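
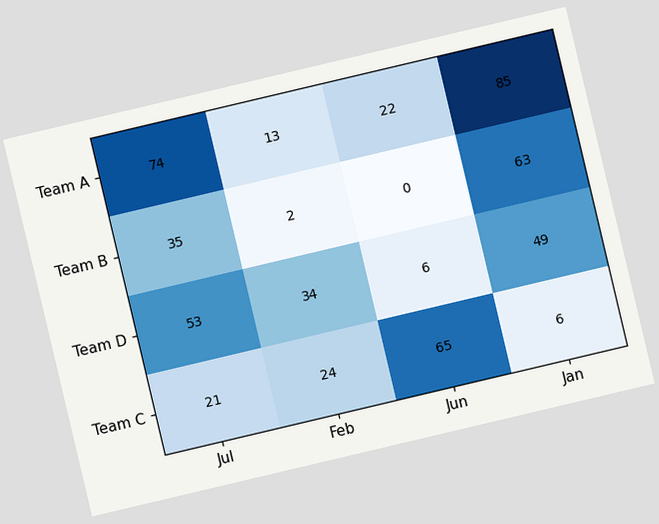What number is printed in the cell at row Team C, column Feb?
24

The chart is tilted about 13° counter-clockwise. The (Team C, Feb) cell reads 24.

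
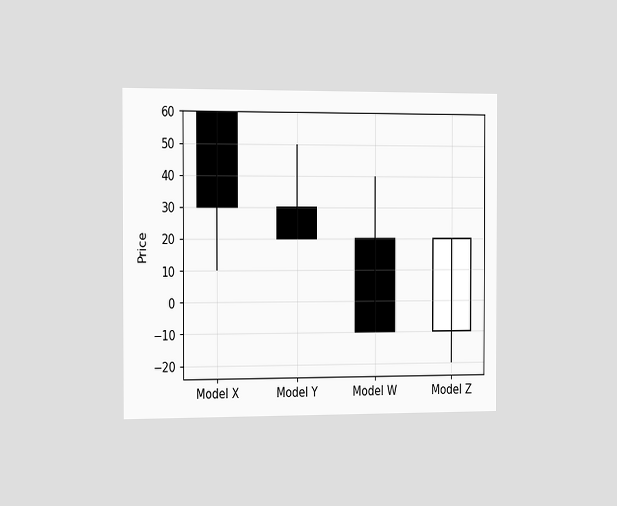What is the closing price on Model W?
The chart is viewed slightly from the left. The Model W candle closes at -10.

-10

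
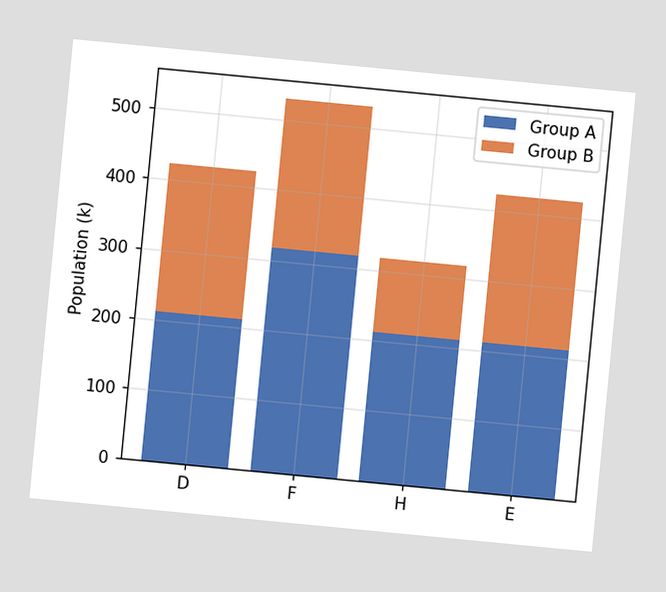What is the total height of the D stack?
The chart is tilted about 5° clockwise. The D stack's top reaches 424k on the y-axis.

424k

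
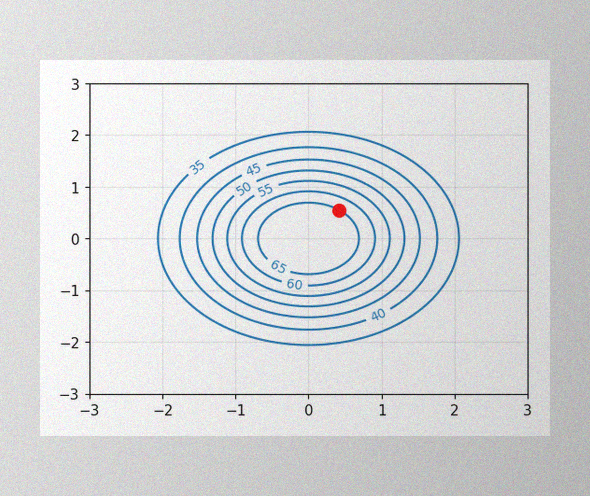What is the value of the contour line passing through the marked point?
The image has some photo noise and uneven lighting. The marked point sits on the contour labelled 65.

65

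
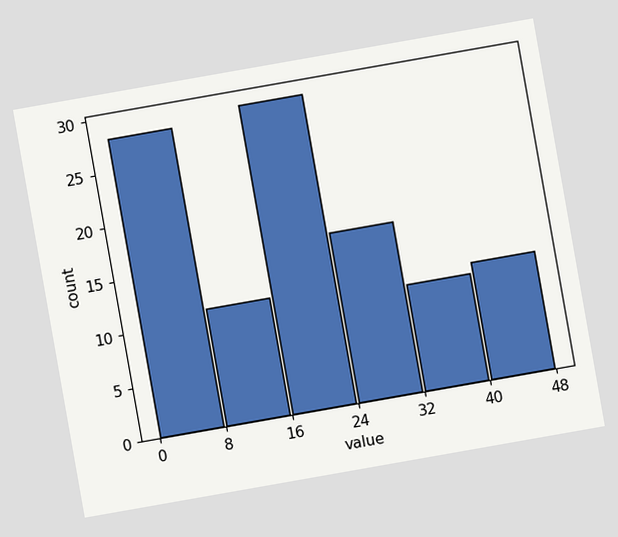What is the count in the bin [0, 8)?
28

The chart is tilted about 10° counter-clockwise. The [0, 8) bin has height 28.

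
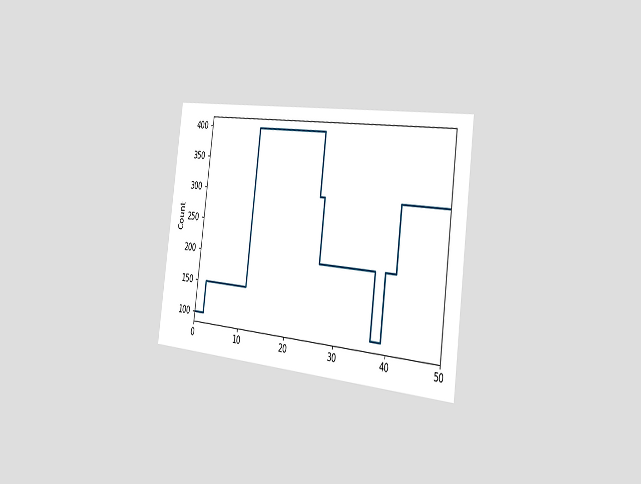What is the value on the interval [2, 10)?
150

The chart is tilted about 7° clockwise and viewed slightly from the right. On [2, 10) the step sits at 150.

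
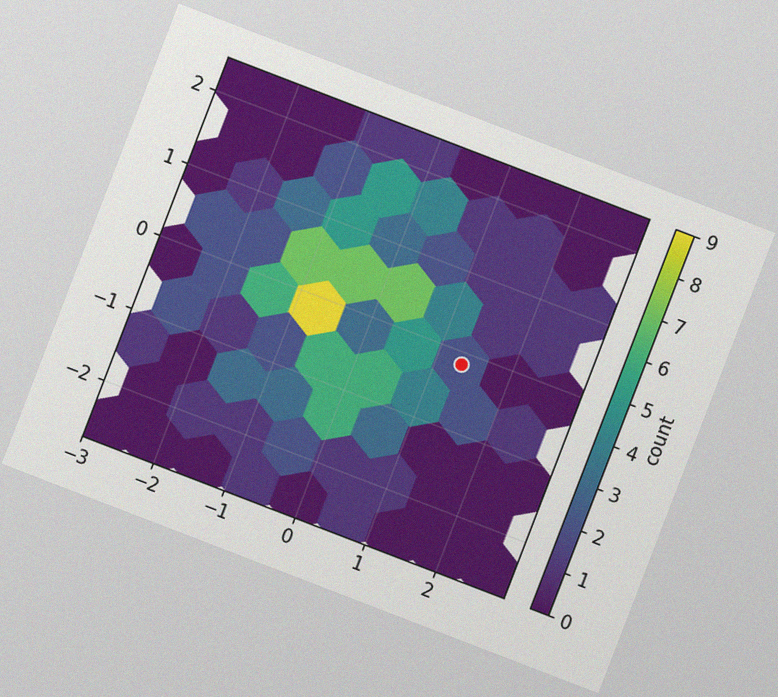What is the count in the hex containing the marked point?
The chart is tilted about 21° clockwise, with some photo noise. The marked hex reads 2 on the colorbar.

2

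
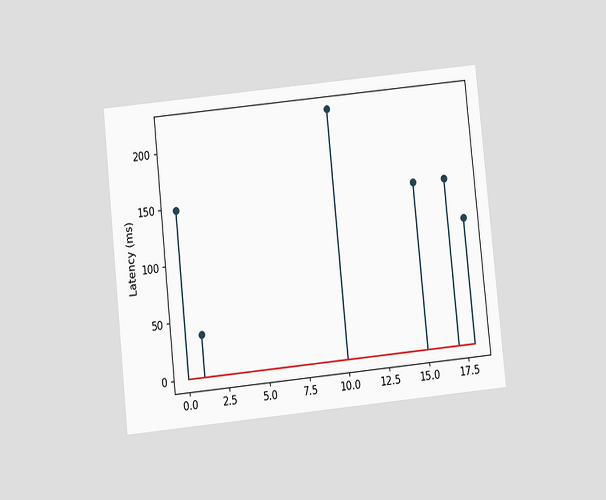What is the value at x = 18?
The chart is tilted about 6° counter-clockwise and viewed slightly from below. The stem at x=18 reaches 111ms.

111ms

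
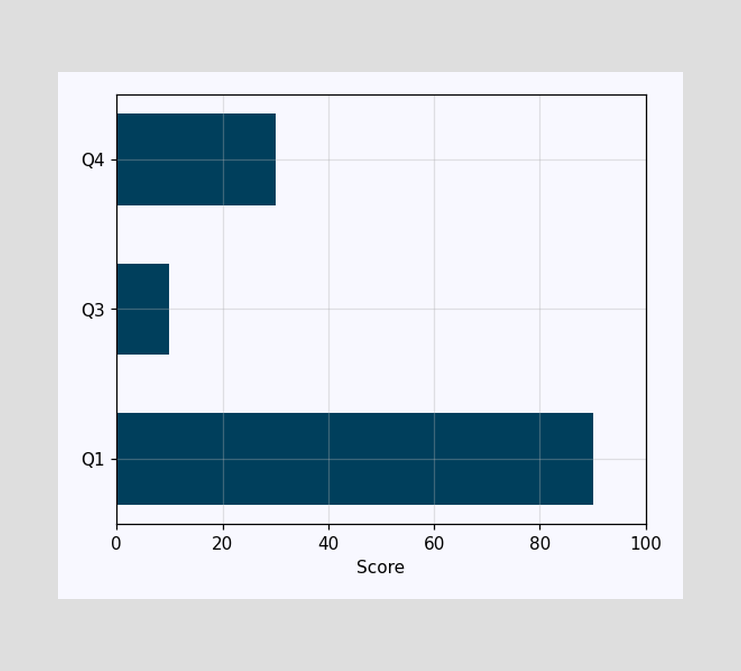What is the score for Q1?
90

Reading along the chart's x-axis, the Q1 bar reaches 90.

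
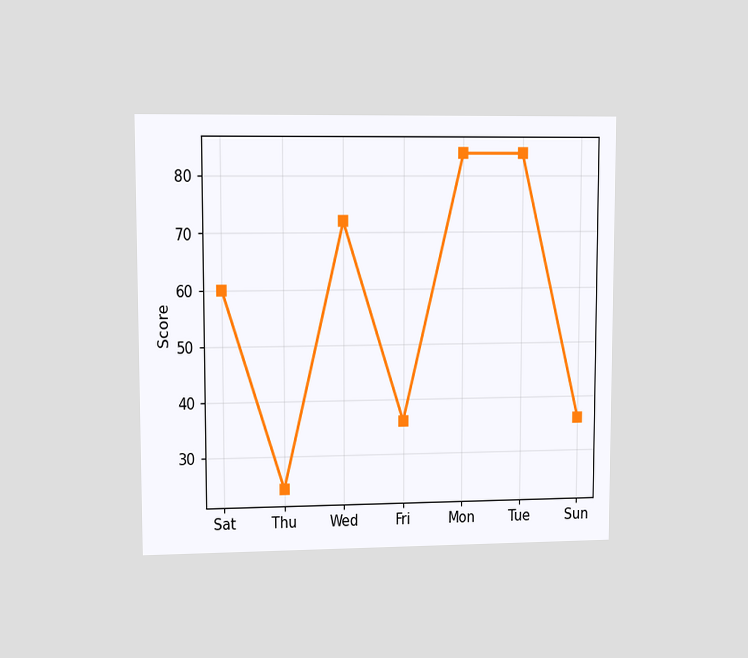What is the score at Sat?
The chart is viewed at a slight angle. At Sat, the line is at 60.

60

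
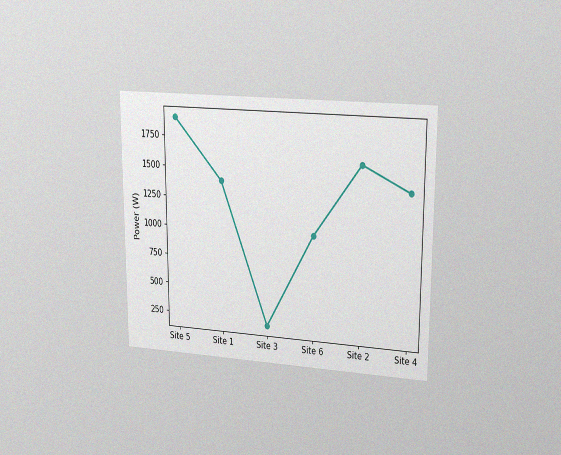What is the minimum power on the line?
The chart is viewed at a slight angle, with some photo noise. The lowest point is at Site 3, and reading across to the y-axis gives 200W.

200W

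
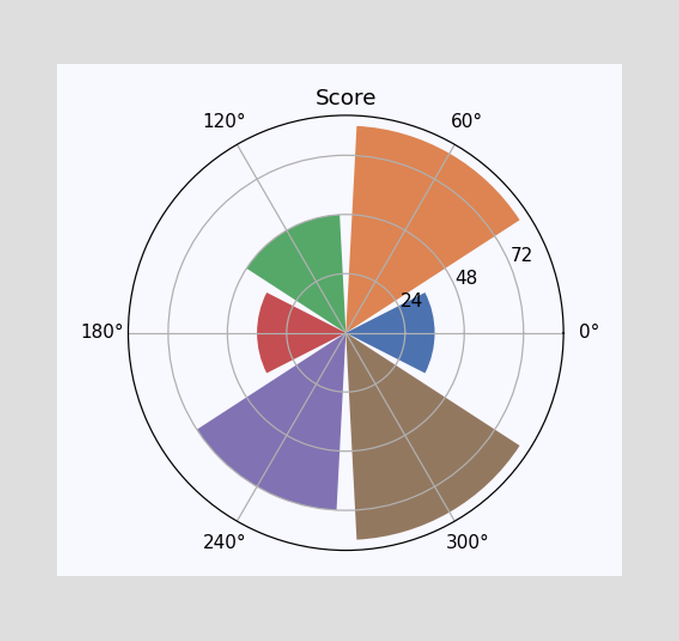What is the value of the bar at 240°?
72

The bar at 240° reaches 72 on the radial axis.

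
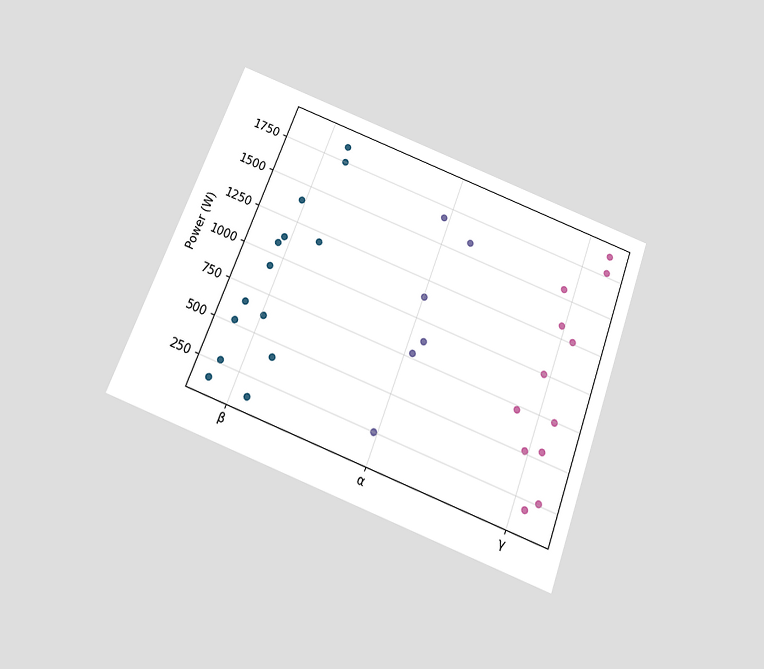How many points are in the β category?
14

The chart is tilted about 21° clockwise and viewed slightly from below. Counting the markers in the β column gives 14.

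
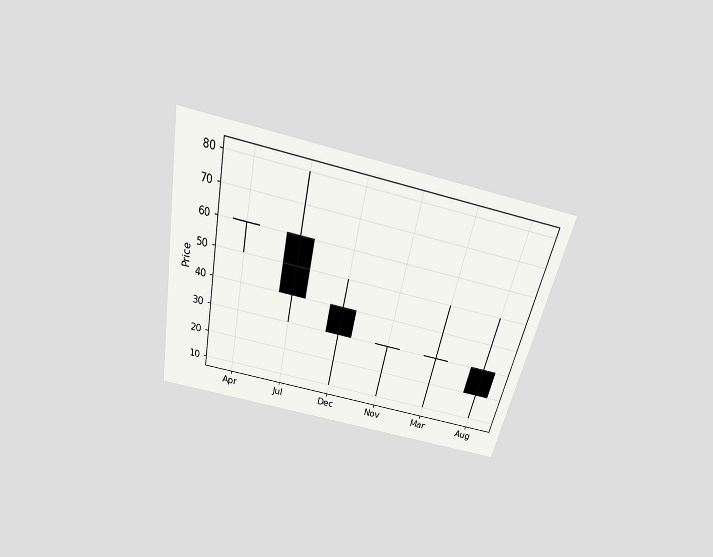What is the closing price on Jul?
40

The chart is tilted about 12° clockwise and viewed slightly from above. The Jul candle closes at 40.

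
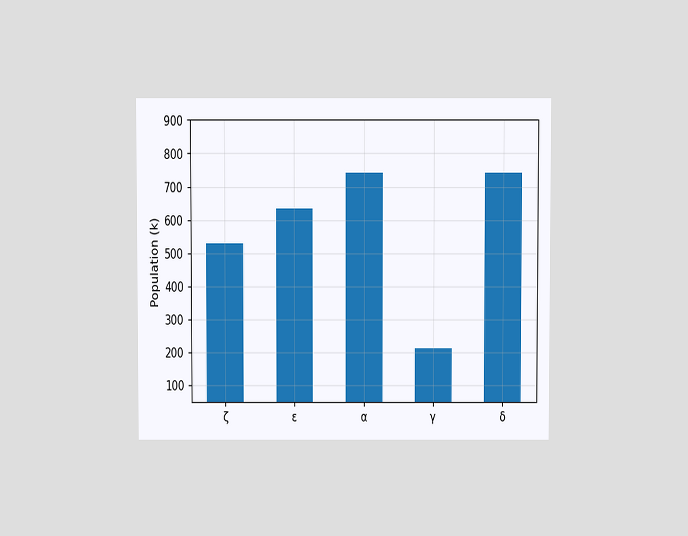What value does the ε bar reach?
636k

The chart is viewed slightly from above. Reading along the chart's y-axis, the ε bar reaches 636k.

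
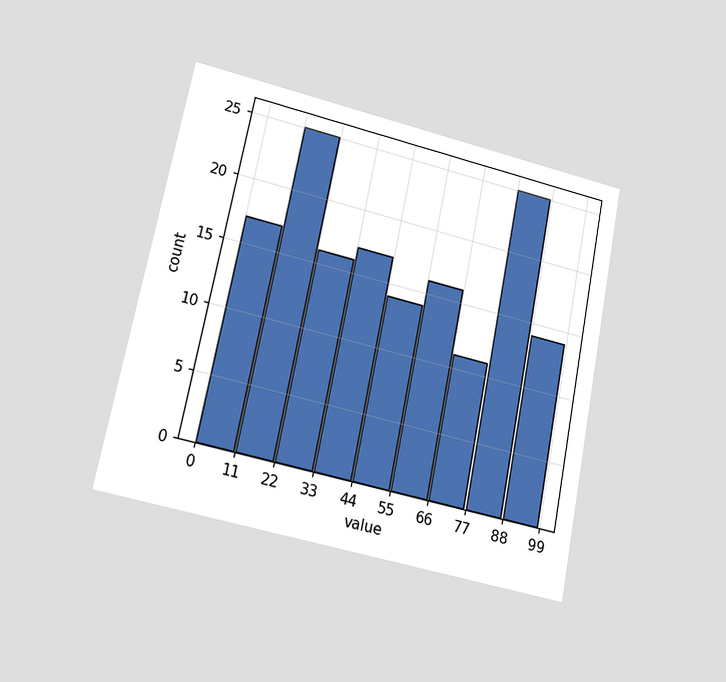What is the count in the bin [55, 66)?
The chart is tilted about 11° clockwise and viewed at a slight angle. The [55, 66) bin has height 16.

16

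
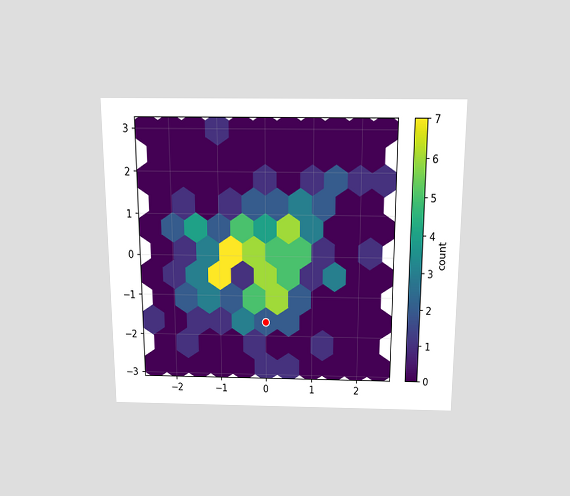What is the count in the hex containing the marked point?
The chart is viewed slightly from above. The marked hex reads 2 on the colorbar.

2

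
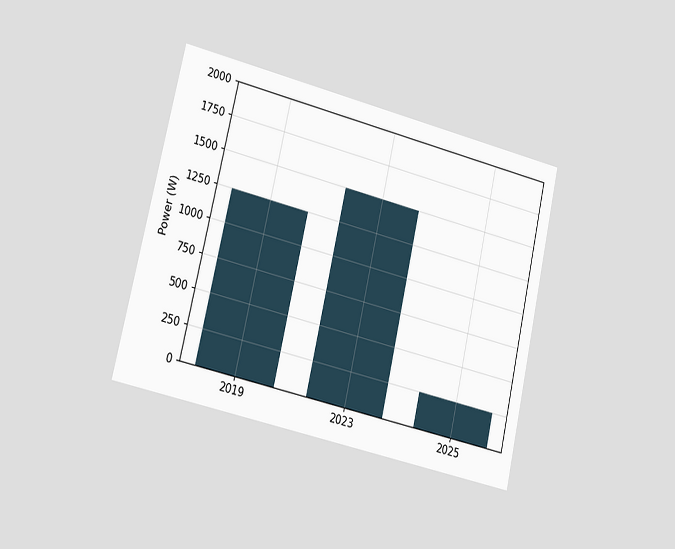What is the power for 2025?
The chart is tilted about 13° clockwise and viewed slightly from the left. Reading along the chart's y-axis, the 2025 bar reaches 250W.

250W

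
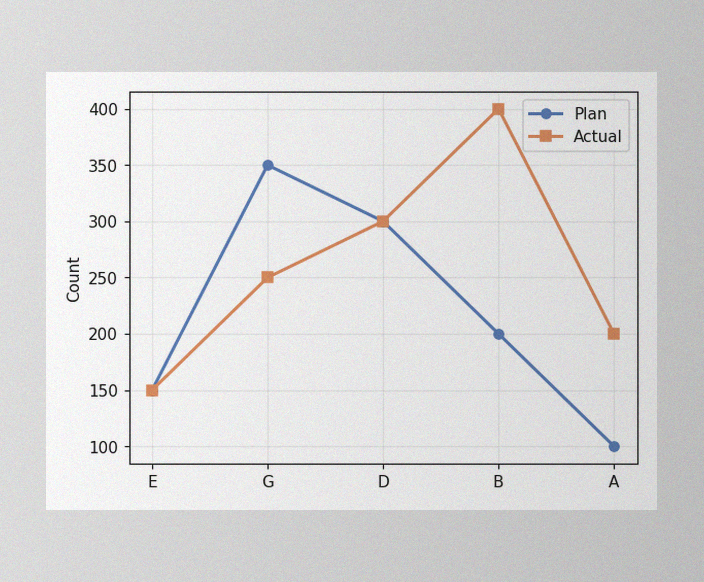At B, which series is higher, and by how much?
The image has some photo noise and uneven lighting. At B, Actual sits above the other line by 200.

Actual, by 200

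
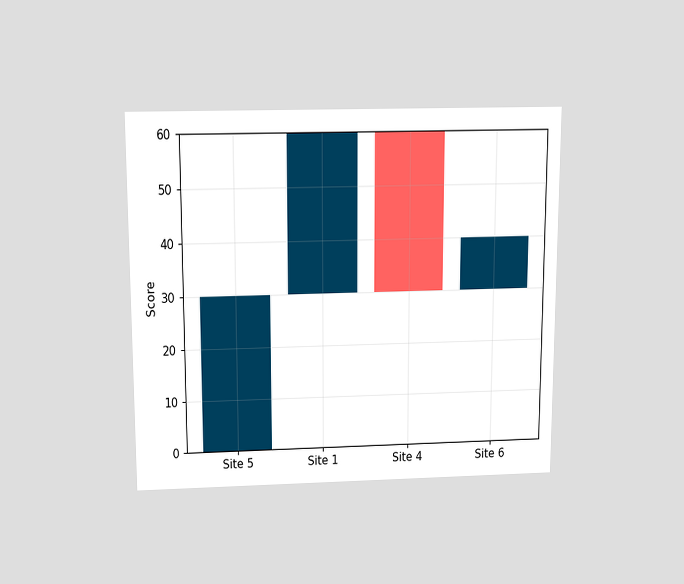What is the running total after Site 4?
The chart is viewed slightly from above. After Site 4 the running total reaches 30.

30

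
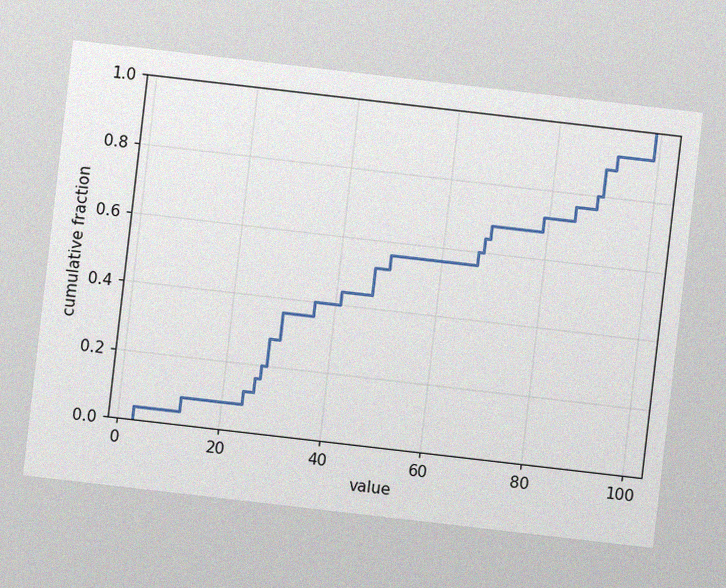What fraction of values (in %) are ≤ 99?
The chart is tilted about 7° clockwise, with some photo noise. At x=99 the ECDF step is at 100%.

100%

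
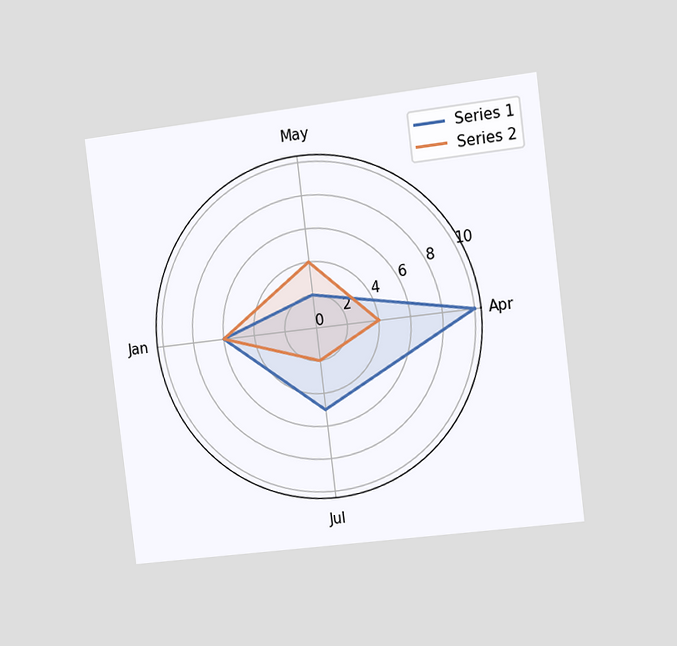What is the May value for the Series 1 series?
The chart is tilted about 7° counter-clockwise and viewed slightly from the right. On the May axis, Series 1 reaches 2.

2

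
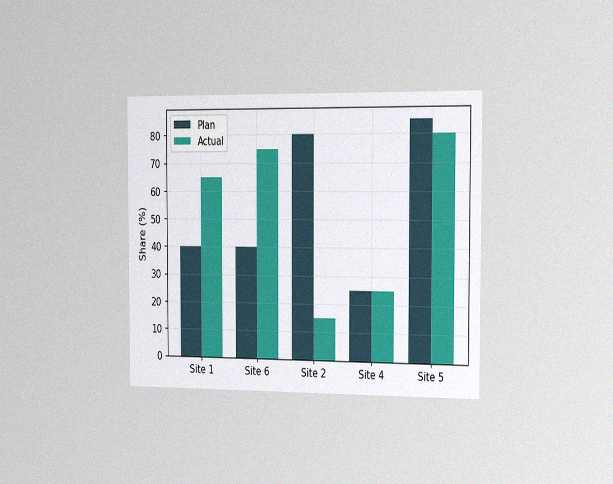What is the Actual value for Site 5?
80%

The chart is viewed slightly from the right, with some photo noise. The Actual bar at Site 5 reaches 80% on the y-axis.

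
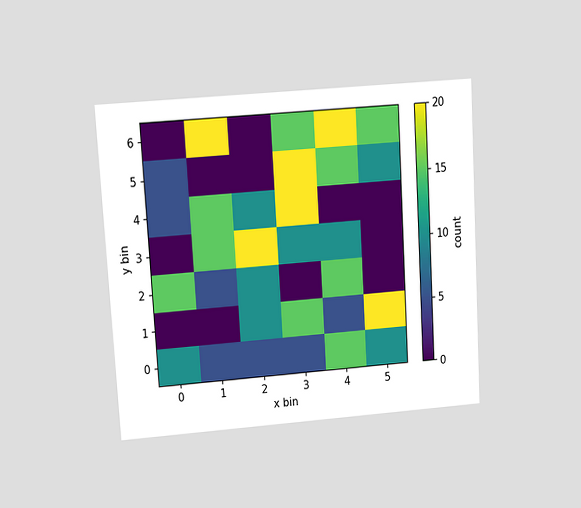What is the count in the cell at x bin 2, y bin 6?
0

The chart is tilted about 3° counter-clockwise and viewed at a slight angle. Matching the cell (2, 6) against the colorbar gives 0.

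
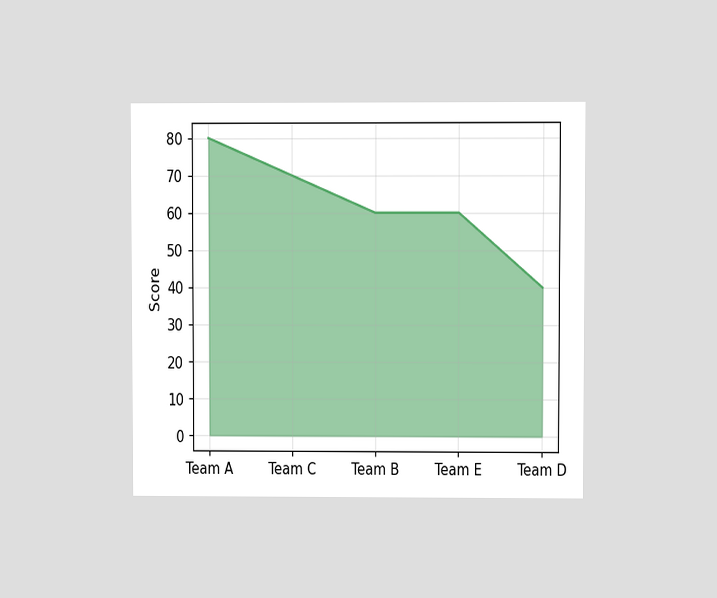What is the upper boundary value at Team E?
60

The chart is viewed at a slight angle. At Team E the upper boundary is at 60.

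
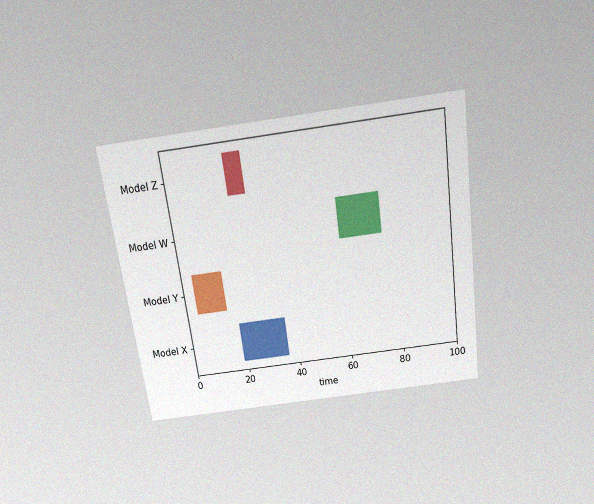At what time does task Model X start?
The chart is tilted about 8° counter-clockwise and viewed slightly from above, with some photo noise. The Model X bar begins at t=19.

19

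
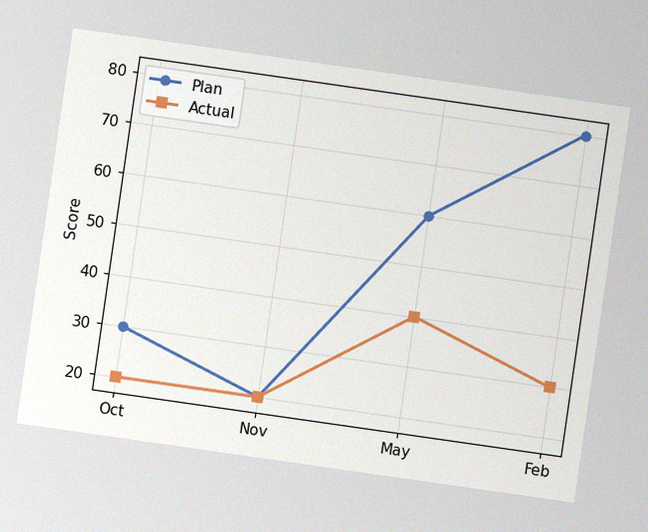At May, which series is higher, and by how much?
Plan, by 20

The chart is tilted about 8° clockwise, with some photo noise. At May, Plan sits above the other line by 20.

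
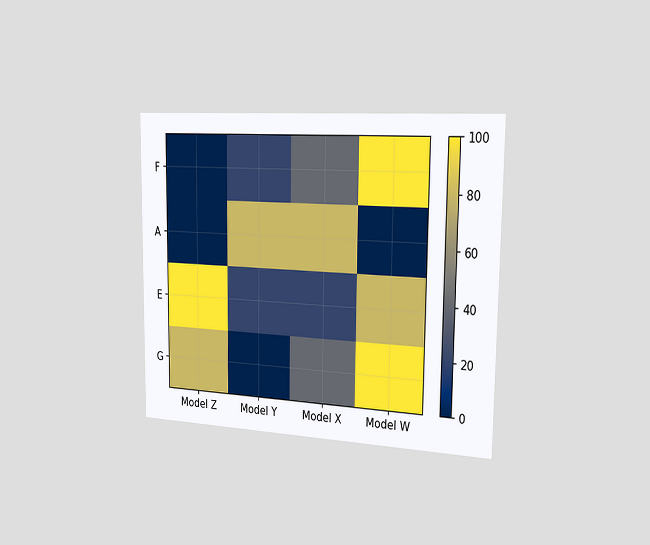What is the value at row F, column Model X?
The chart is viewed slightly from the right. Matching cell (F, Model X) against the colorbar gives 40.

40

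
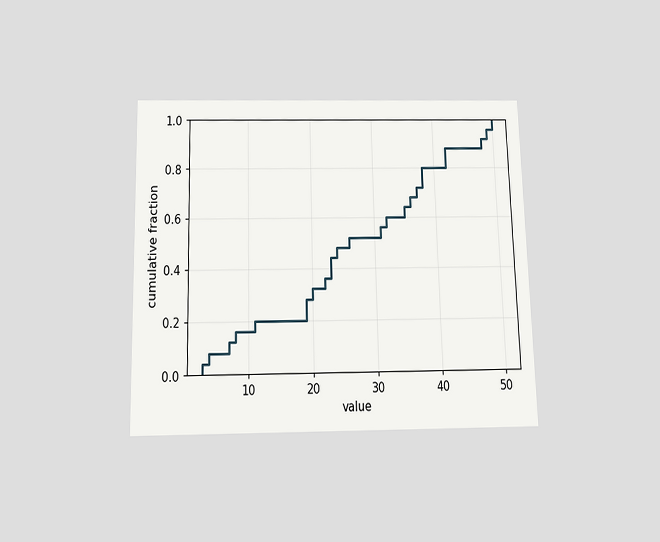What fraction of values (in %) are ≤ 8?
16%

The chart is viewed slightly from below. At x=8 the ECDF step is at 16%.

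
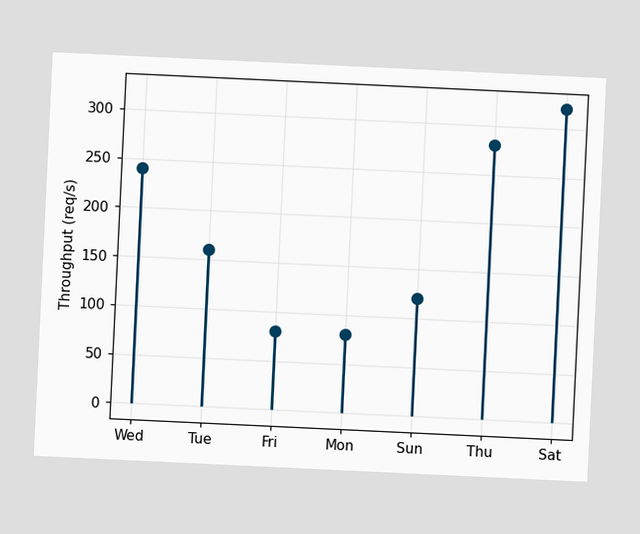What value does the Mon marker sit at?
80req/s

The chart is tilted about 3° clockwise. The Mon marker sits at 80req/s.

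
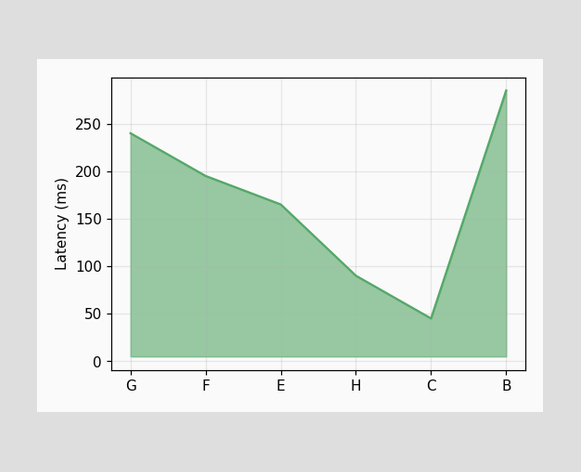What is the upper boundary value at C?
At C the upper boundary is at 45ms.

45ms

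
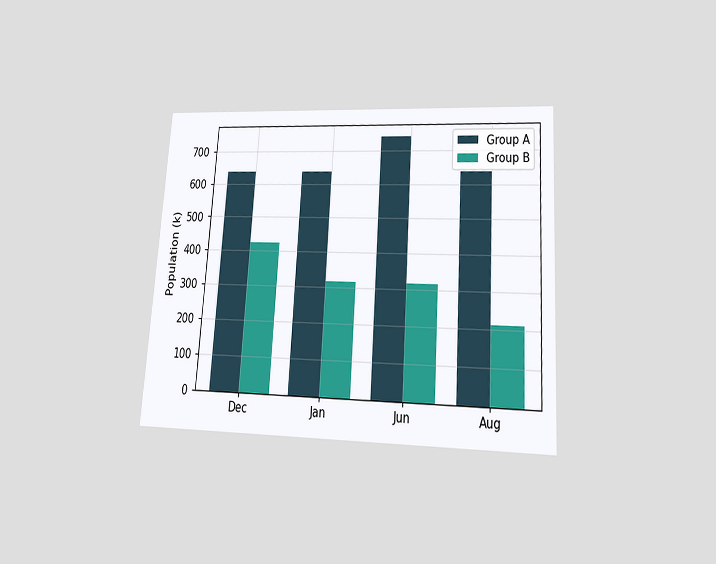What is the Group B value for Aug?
212k

The chart is tilted about 4° clockwise and viewed at a slight angle. The Group B bar at Aug reaches 212k on the y-axis.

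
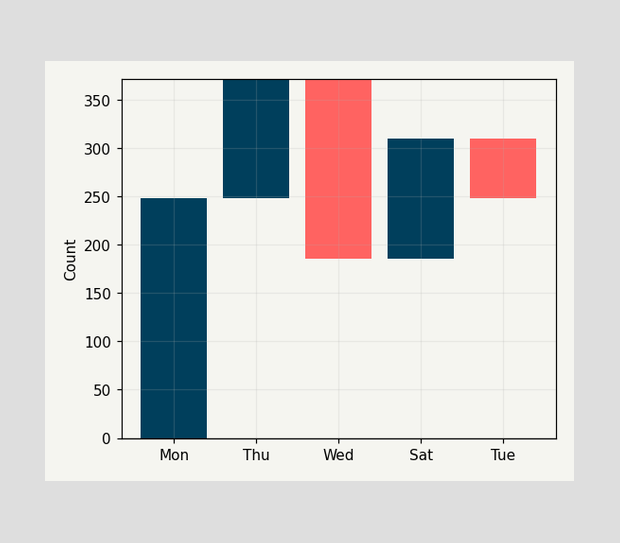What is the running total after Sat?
After Sat the running total reaches 310.

310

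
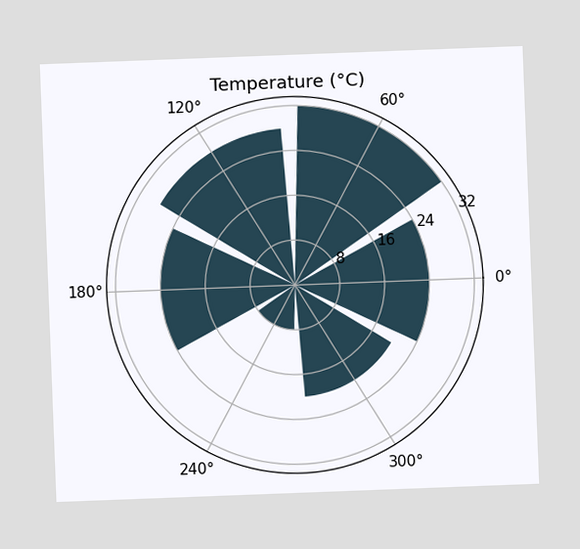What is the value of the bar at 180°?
The chart is tilted about 2° counter-clockwise. The bar at 180° reaches 24°C on the radial axis.

24°C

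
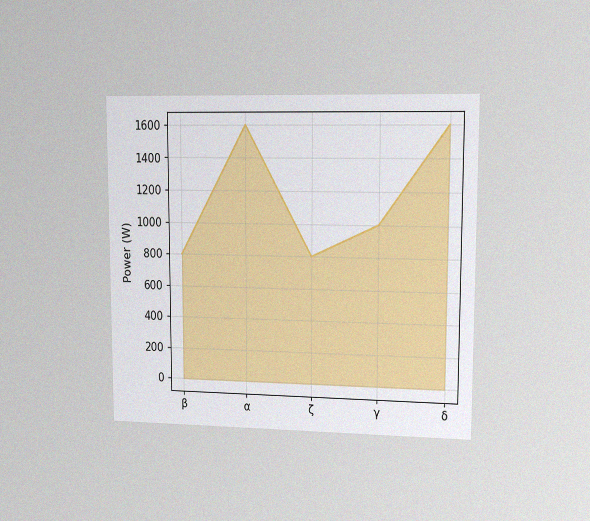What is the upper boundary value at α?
1600W

The chart is viewed at a slight angle, with some photo noise. At α the upper boundary is at 1600W.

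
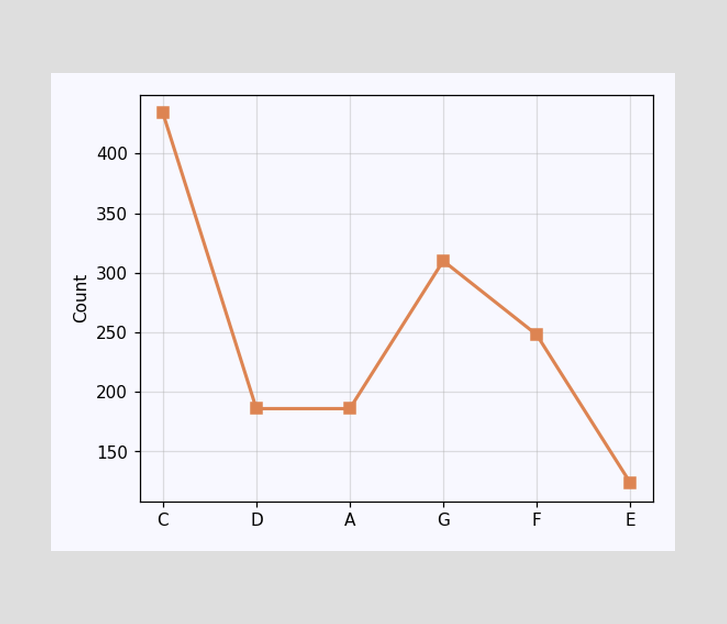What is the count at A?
186

At A, the line is at 186.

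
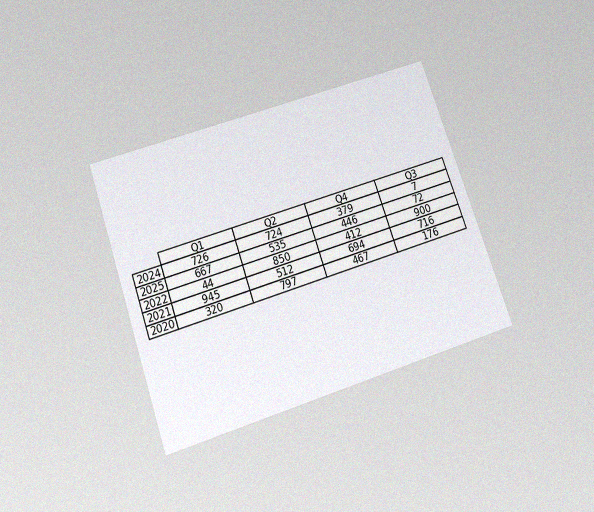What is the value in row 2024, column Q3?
7

The chart is tilted about 19° counter-clockwise and viewed slightly from below, with some photo noise. The (2024, Q3) cell reads 7.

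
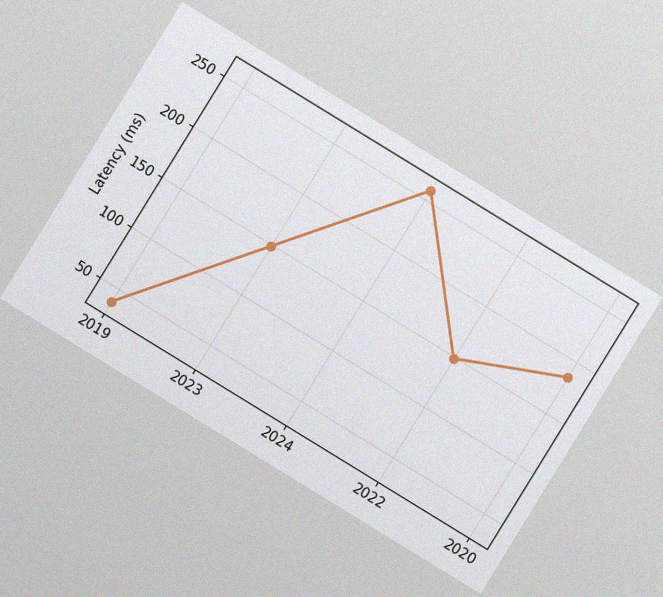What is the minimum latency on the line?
The chart is tilted about 32° clockwise, with some photo noise. The lowest point is at 2019, and reading across to the y-axis gives 37ms.

37ms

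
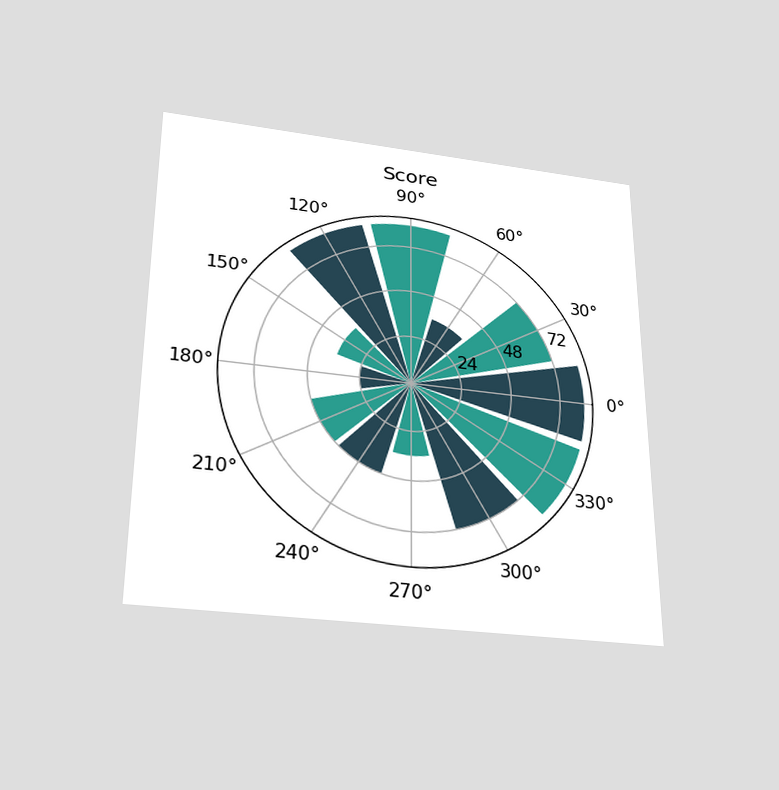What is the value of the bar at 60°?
36

The chart is viewed slightly from below. The bar at 60° reaches 36 on the radial axis.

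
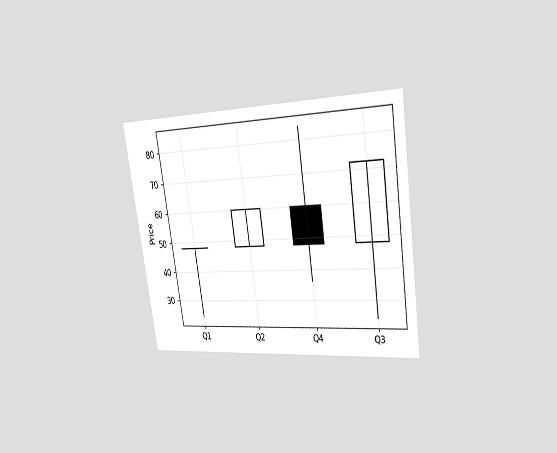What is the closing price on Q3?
72

The chart is tilted about 8° counter-clockwise and viewed slightly from the right. The Q3 candle closes at 72.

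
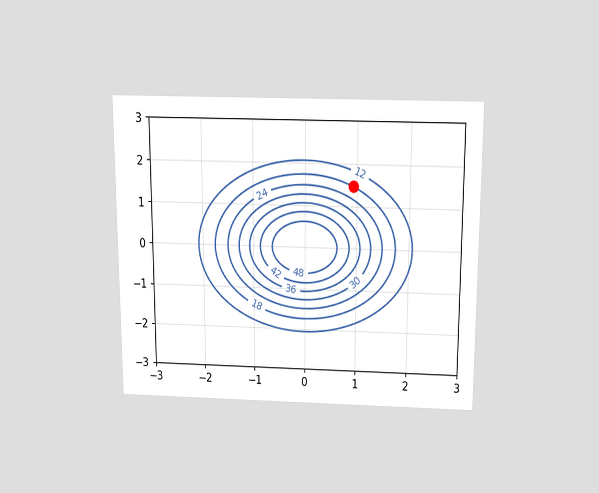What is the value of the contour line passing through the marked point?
18

The chart is viewed slightly from above. The marked point sits on the contour labelled 18.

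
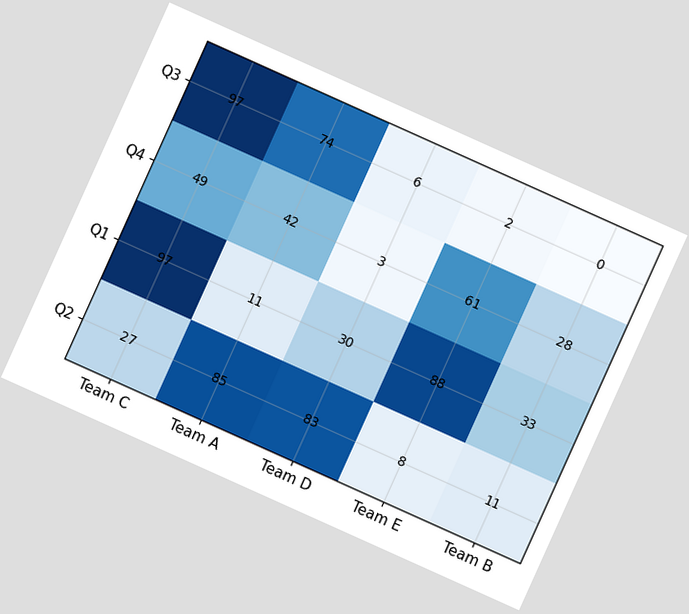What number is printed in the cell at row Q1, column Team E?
88

The chart is tilted about 24° clockwise. The (Q1, Team E) cell reads 88.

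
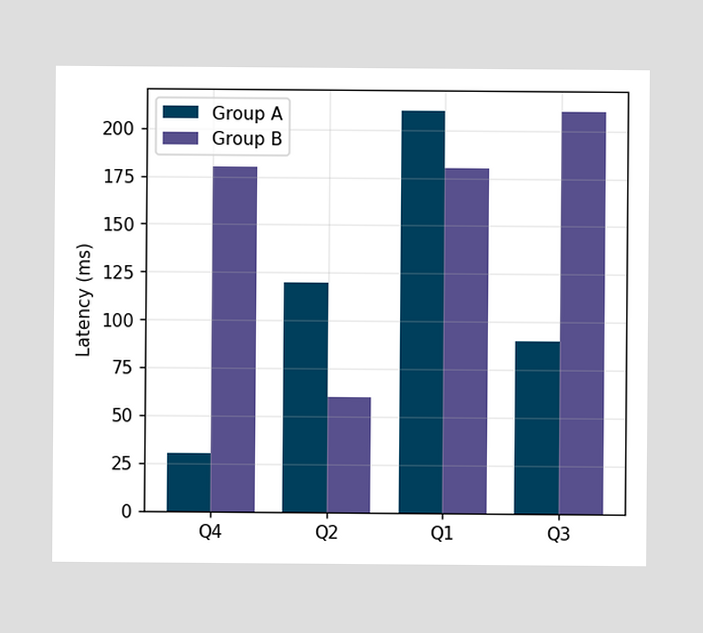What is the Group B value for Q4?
180ms

The Group B bar at Q4 reaches 180ms on the y-axis.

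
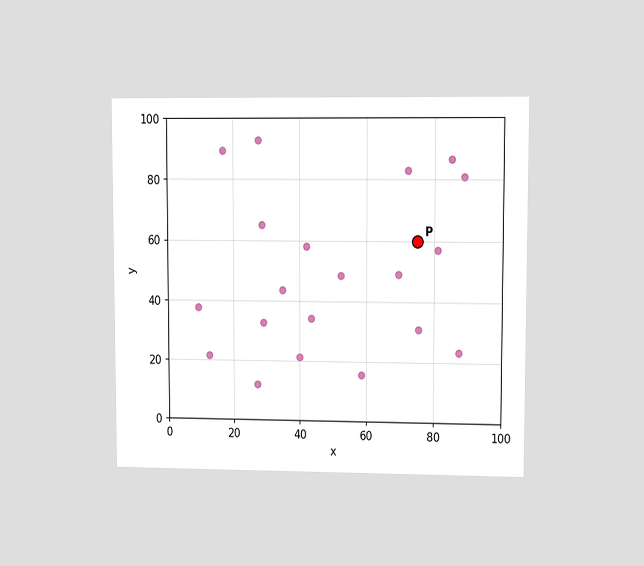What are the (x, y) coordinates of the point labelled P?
(75, 60)

The chart is viewed at a slight angle. Following the gridlines from P to each axis, P sits at (75, 60).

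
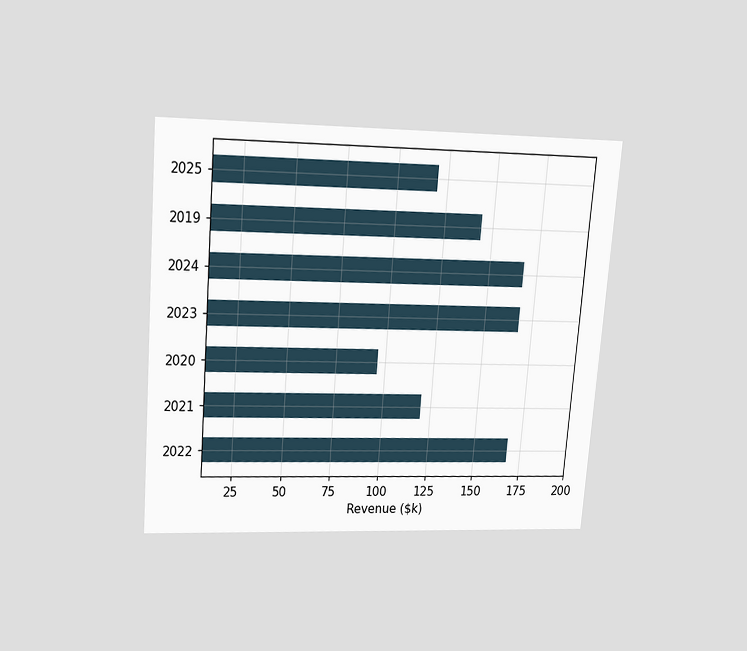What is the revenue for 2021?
The chart is tilted about 4° clockwise and viewed slightly from above. Reading along the chart's x-axis, the 2021 bar reaches $120k.

$120k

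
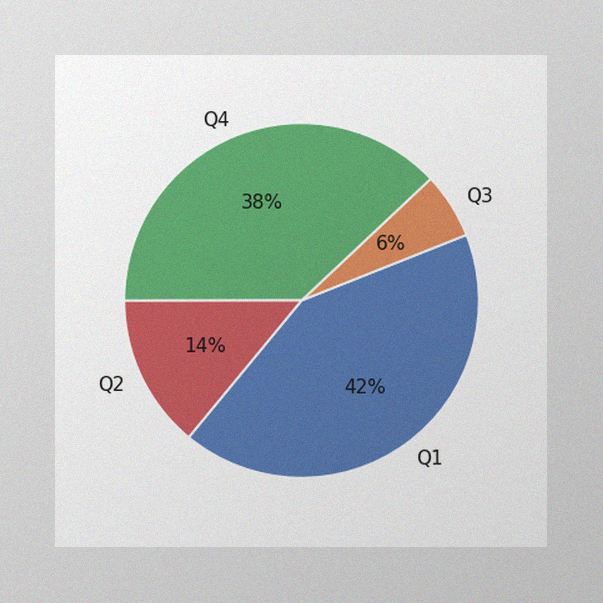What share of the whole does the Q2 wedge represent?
14%

The image has some photo noise and uneven lighting. The Q2 slice takes up 14% of the pie.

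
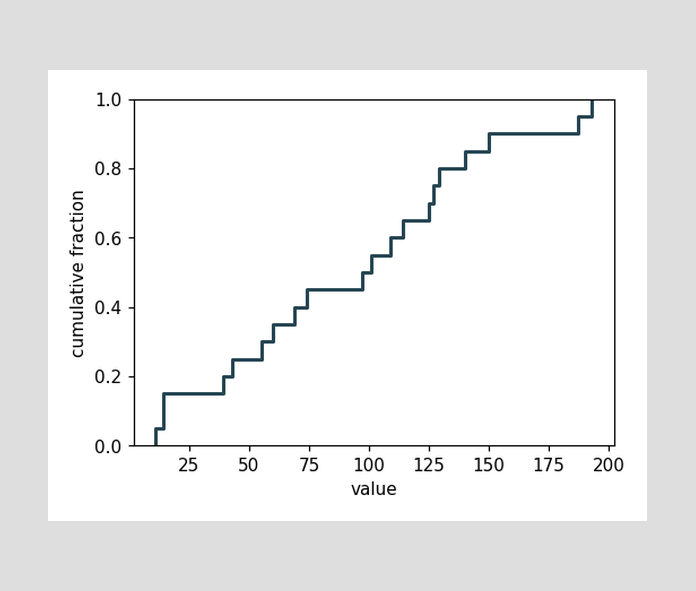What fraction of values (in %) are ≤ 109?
At x=109 the ECDF step is at 60%.

60%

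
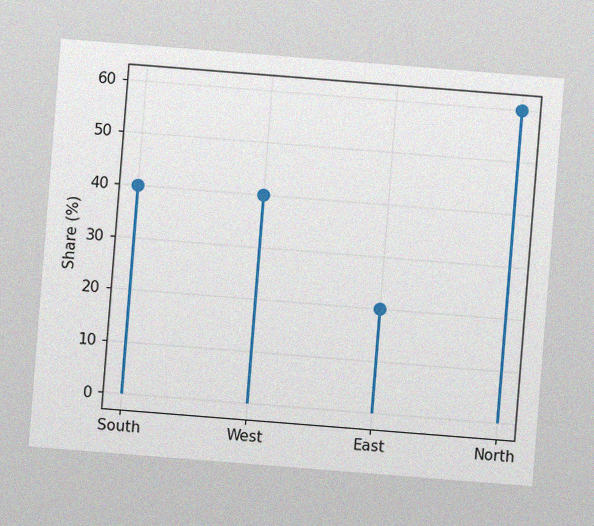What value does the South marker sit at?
The chart is tilted about 5° clockwise, with some photo noise. The South marker sits at 40%.

40%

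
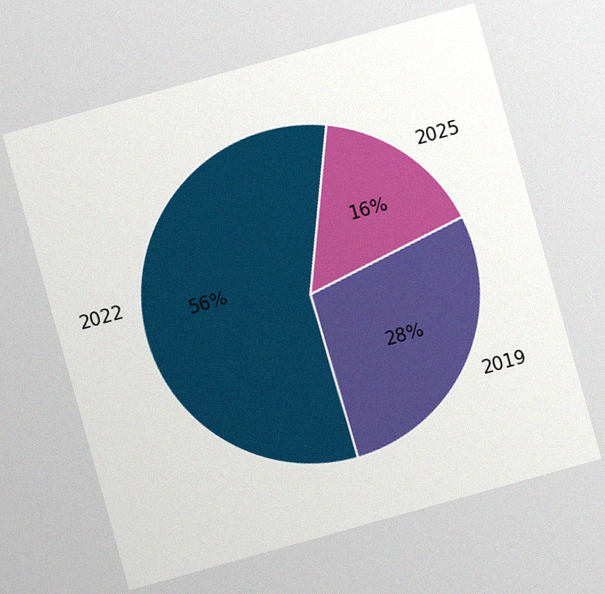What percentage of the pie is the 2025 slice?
The chart is tilted about 16° counter-clockwise, with some photo noise. The 2025 slice takes up 16% of the pie.

16%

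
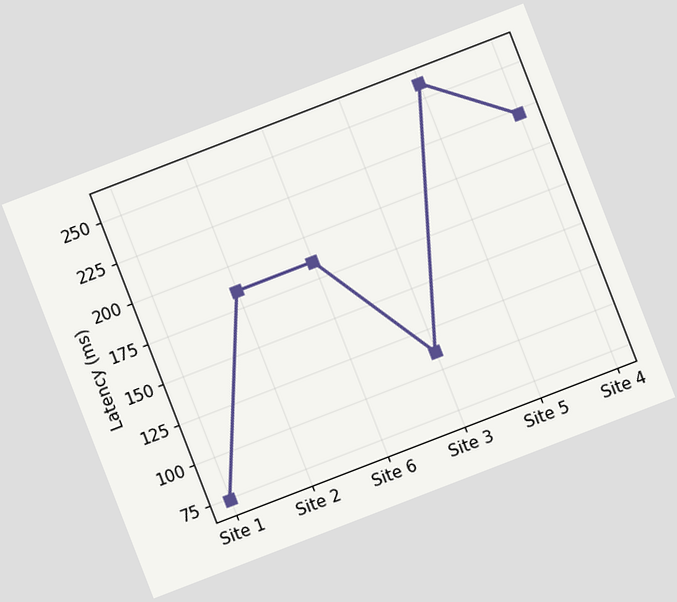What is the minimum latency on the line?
74ms

The chart is tilted about 21° counter-clockwise. The lowest point is at Site 1, and reading across to the y-axis gives 74ms.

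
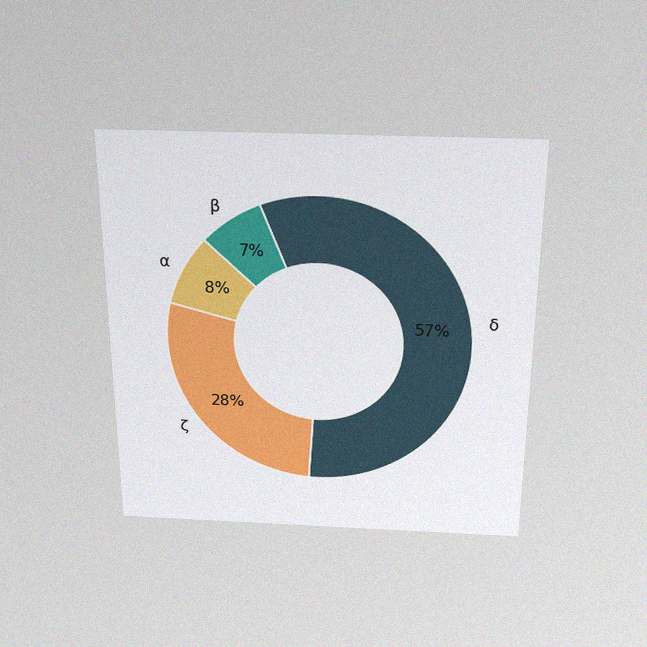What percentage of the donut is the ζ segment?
The chart is viewed slightly from above, with some photo noise. The ζ segment takes up 28% of the ring.

28%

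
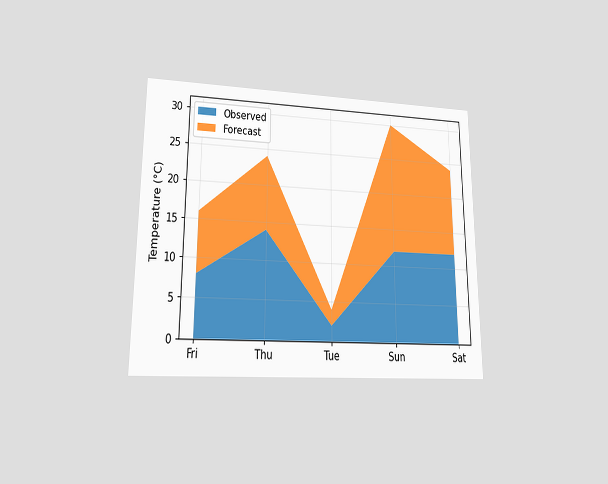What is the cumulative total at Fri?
16°C

The chart is viewed at a slight angle. The stacked total at Fri reaches 16°C.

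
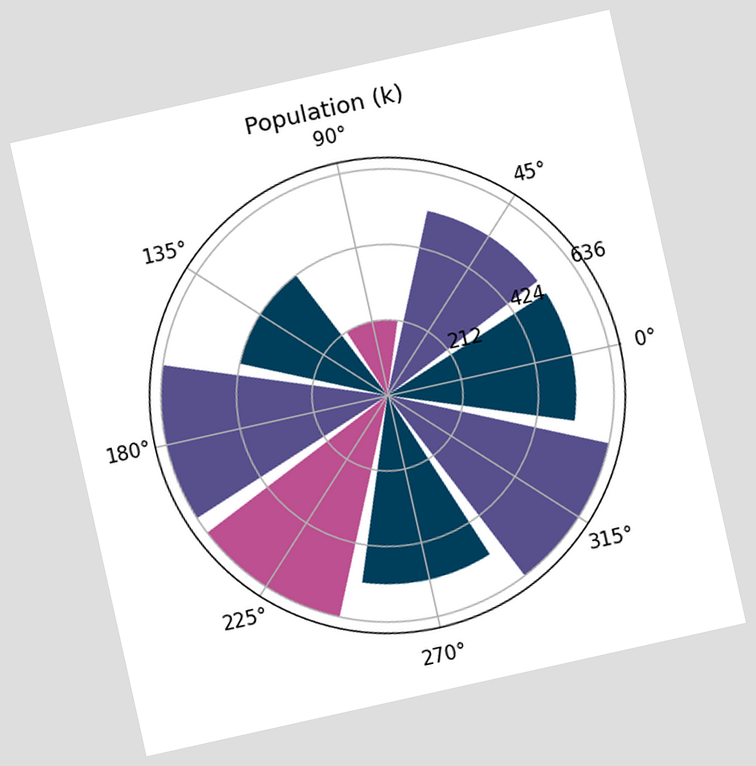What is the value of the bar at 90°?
212k

The chart is tilted about 13° counter-clockwise. The bar at 90° reaches 212k on the radial axis.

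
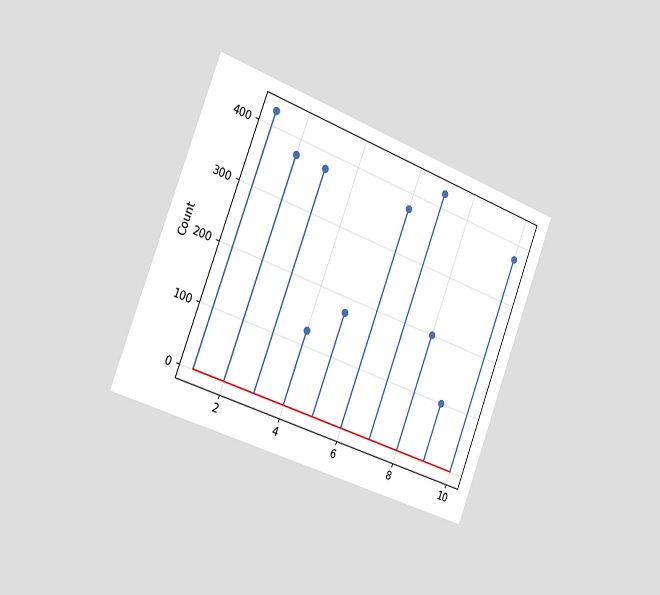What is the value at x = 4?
125

The chart is tilted about 21° clockwise and viewed slightly from the left. The stem at x=4 reaches 125.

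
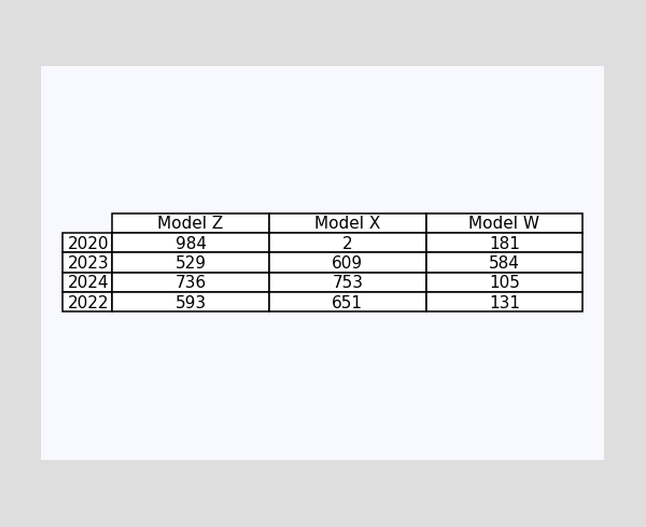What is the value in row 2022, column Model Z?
The (2022, Model Z) cell reads 593.

593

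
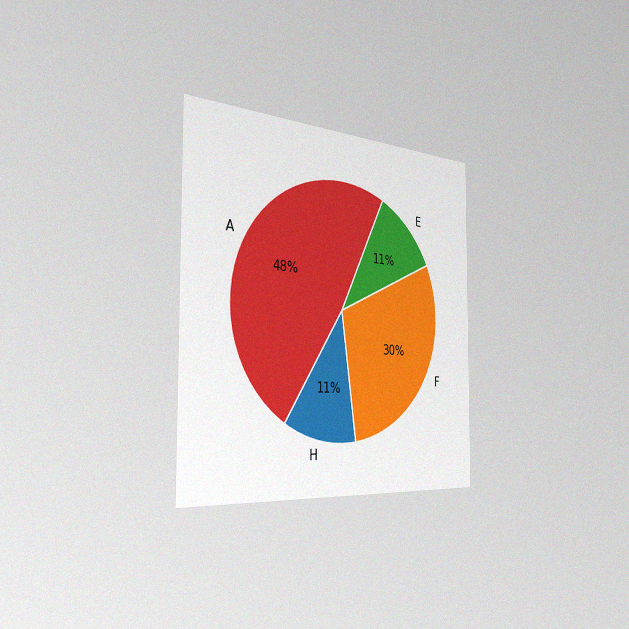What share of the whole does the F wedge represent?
The chart is viewed slightly from the left, with some photo noise. The F slice takes up 30% of the pie.

30%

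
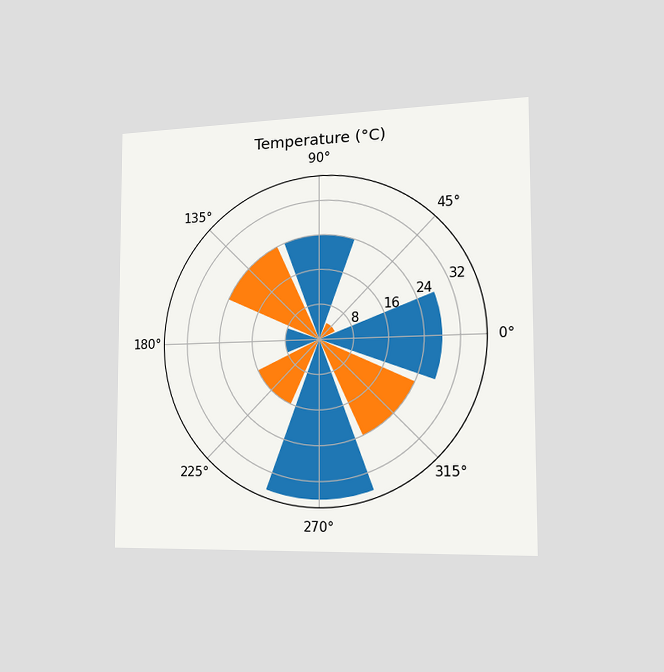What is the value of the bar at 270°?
36°C

The chart is viewed slightly from the right. The bar at 270° reaches 36°C on the radial axis.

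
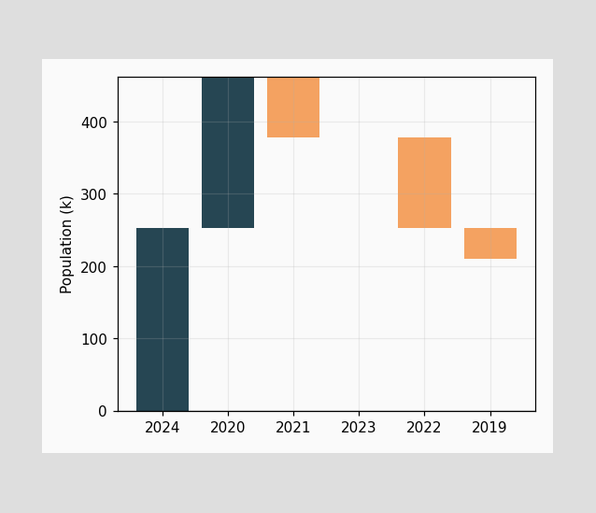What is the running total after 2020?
462k

After 2020 the running total reaches 462k.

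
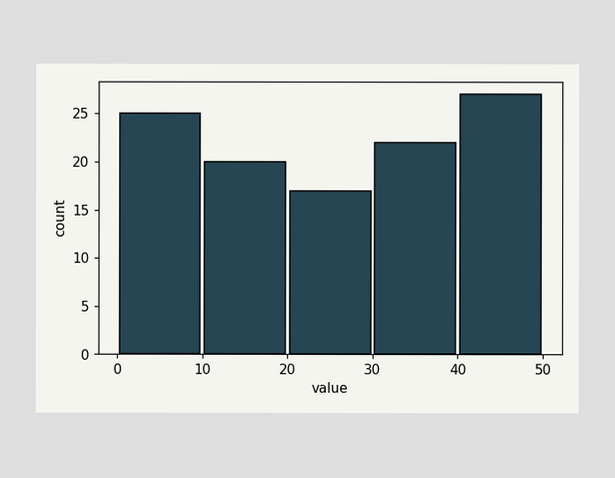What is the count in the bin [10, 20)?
The [10, 20) bin has height 20.

20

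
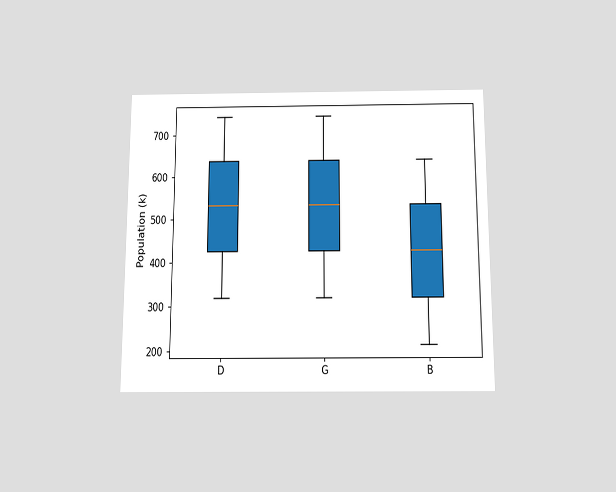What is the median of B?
424k

The chart is viewed slightly from below. The median line in the B box sits at 424k.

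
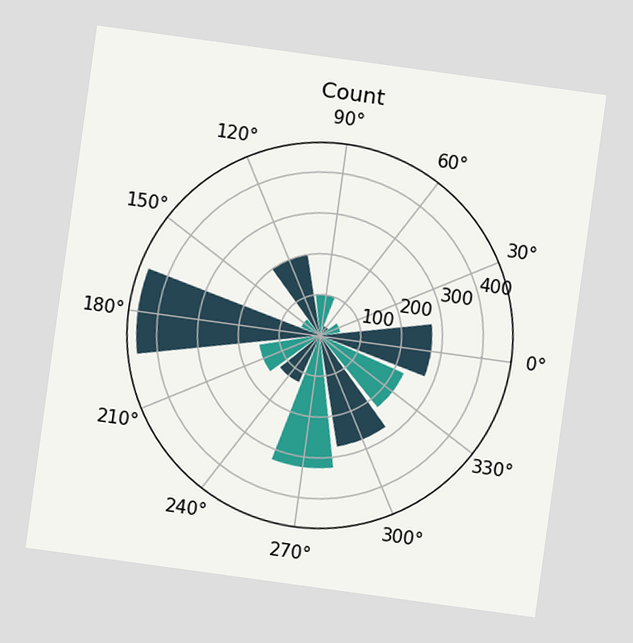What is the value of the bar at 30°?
50

The chart is tilted about 8° clockwise. The bar at 30° reaches 50 on the radial axis.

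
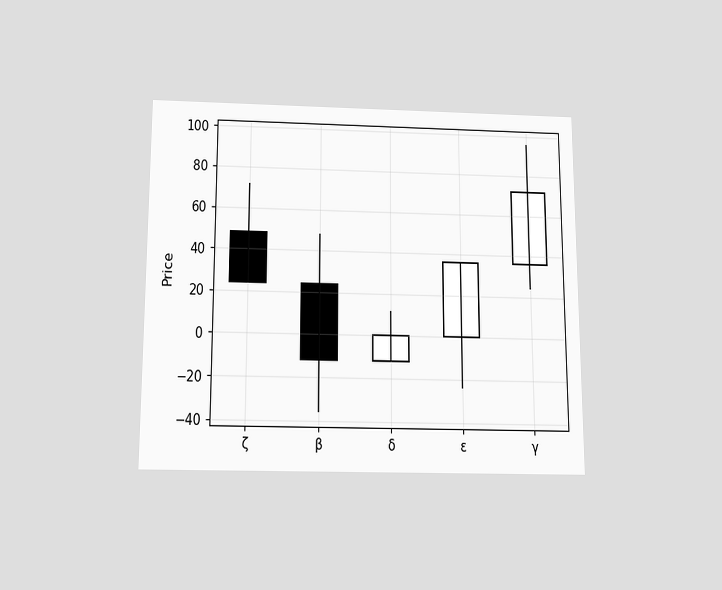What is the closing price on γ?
72

The chart is viewed slightly from below. The γ candle closes at 72.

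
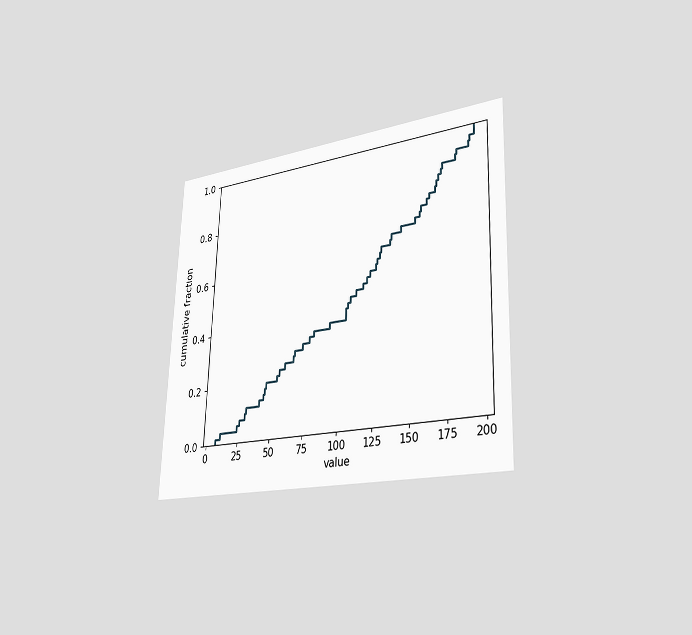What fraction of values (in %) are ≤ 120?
The chart is tilted about 2° clockwise and viewed slightly from the right. At x=120 the ECDF step is at 52%.

52%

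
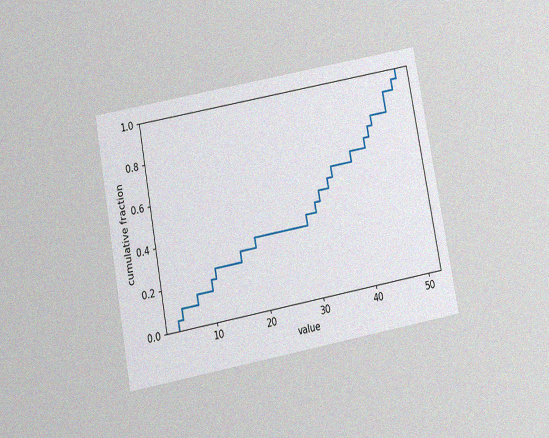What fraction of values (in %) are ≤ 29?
The chart is tilted about 11° counter-clockwise and viewed slightly from below, with some photo noise. At x=29 the ECDF step is at 40%.

40%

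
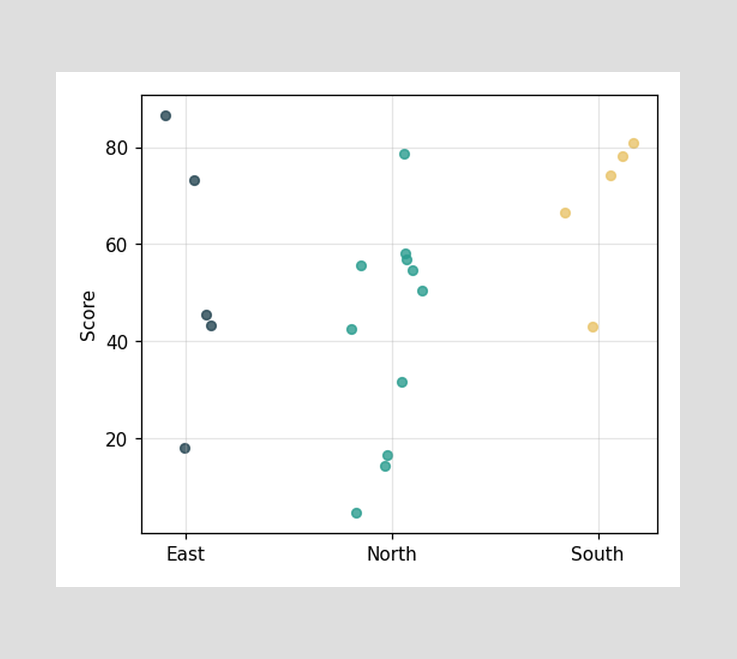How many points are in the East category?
5

Counting the markers in the East column gives 5.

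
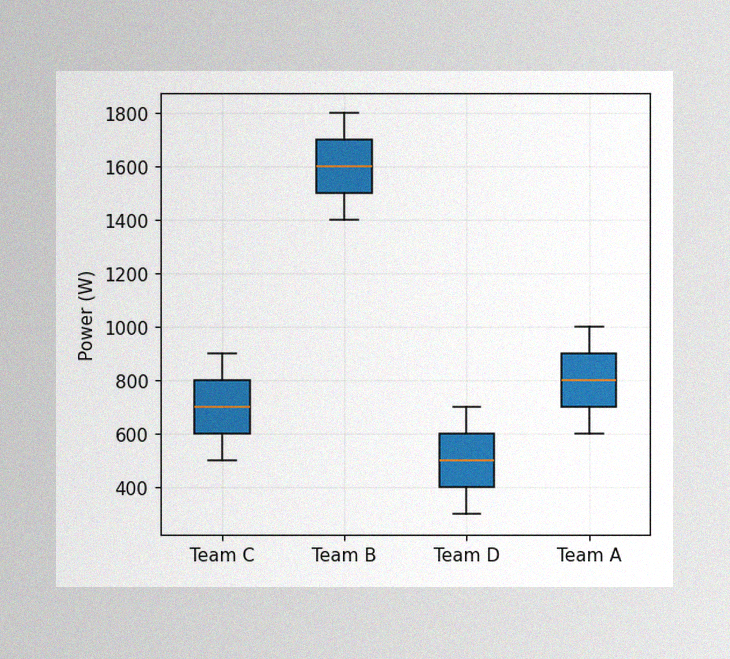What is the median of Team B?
The image has some photo noise and uneven lighting. The median line in the Team B box sits at 1600W.

1600W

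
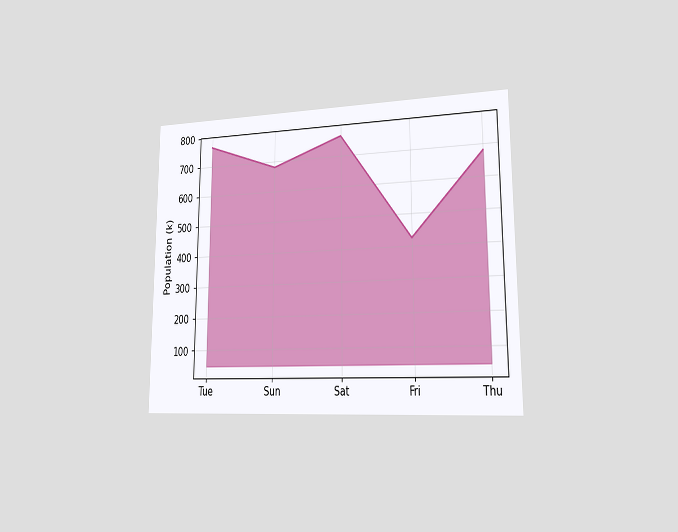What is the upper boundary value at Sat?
The chart is viewed slightly from the right. At Sat the upper boundary is at 765k.

765k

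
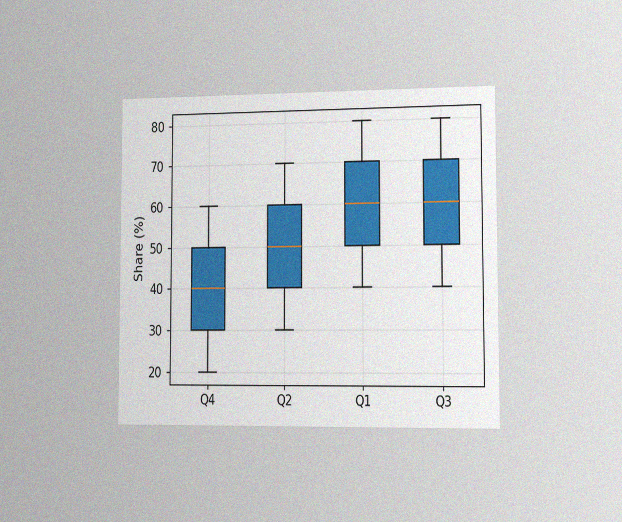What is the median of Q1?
60%

The chart is viewed slightly from the right, with some photo noise. The median line in the Q1 box sits at 60%.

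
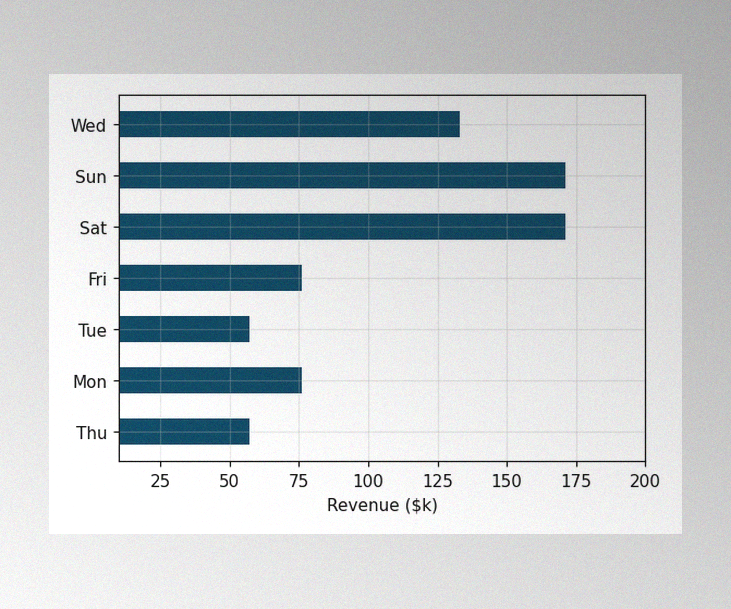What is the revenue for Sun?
$171k

The image has some photo noise and uneven lighting. Reading along the chart's x-axis, the Sun bar reaches $171k.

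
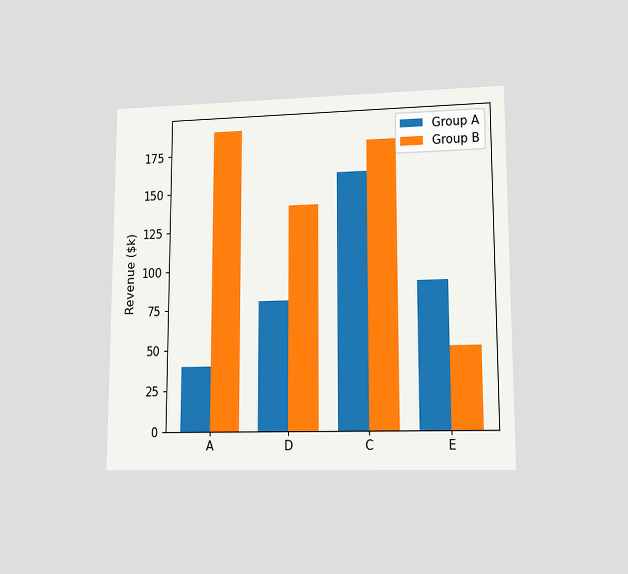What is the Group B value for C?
The chart is viewed at a slight angle. The Group B bar at C reaches $180k on the y-axis.

$180k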